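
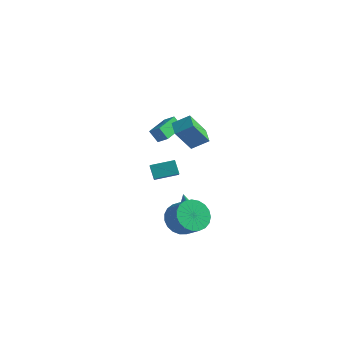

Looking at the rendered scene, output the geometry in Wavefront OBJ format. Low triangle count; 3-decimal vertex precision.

v 2.232 1.304 2.139
v 1.804 0.374 3.632
v 1.541 2.014 2.384
v 1.114 1.084 3.876
v 3.026 1.876 2.724
v 2.599 0.946 4.216
v 2.336 2.586 2.968
v 1.908 1.656 4.461
v -0.176 1.624 1.702
v -0.688 1.541 2.426
v -0.284 3.247 1.811
v -0.796 3.164 2.535
v 0.476 1.636 2.165
v -0.036 1.553 2.889
v 0.368 3.259 2.274
v -0.144 3.176 2.998
v 0.643 3.409 -4.672
v 1.207 3.496 -4.569
v 0.397 3.291 -3.228
v 1.12 3.721 -4.566
v 0.95 3.892 -4.581
v 0.728 3.979 -4.612
v 0.49 3.968 -4.653
v 0.28 3.86 -4.698
v 0.131 3.674 -4.738
v 0.072 3.442 -4.767
v 0.111 3.204 -4.78
v 0.242 3.002 -4.774
v 0.443 2.87 -4.75
v 0.678 2.831 -4.713
v 0.907 2.892 -4.669
v 1.091 3.042 -4.626
v 1.197 3.256 -4.59
v -1.566 3.244 -2.703
v -2.079 3.564 -1.931
v -0.522 4.222 -2.416
v -1.034 4.543 -1.644
v -1.006 2.437 -1.996
v -1.518 2.758 -1.224
v 0.039 3.416 -1.709
v -0.474 3.736 -0.937
v 1.945 0.778 -3.314
v 2.634 1.288 -3.972
v 3.644 0.991 -3.143
v 2.955 0.482 -2.486
v 2.505 1.619 -3.696
v 3.515 1.322 -2.867
v 2.28 1.804 -3.355
v 3.29 1.508 -2.526
v 1.996 1.812 -3.007
v 3.006 1.516 -2.178
v 1.704 1.642 -2.712
v 2.714 1.345 -1.883
v 1.453 1.322 -2.521
v 2.463 1.025 -1.692
v 1.288 0.908 -2.467
v 2.298 0.611 -1.638
v 1.236 0.471 -2.56
v 2.246 0.174 -1.731
v 1.306 0.088 -2.783
v 2.316 -0.209 -1.954
v 1.487 -0.176 -3.099
v 2.497 -0.473 -2.27
v 1.747 -0.275 -3.451
v 2.758 -0.571 -2.622
v 2.042 -0.191 -3.78
v 3.052 -0.488 -2.951
v 2.319 0.06 -4.028
v 3.329 -0.237 -3.199
v 2.532 0.435 -4.153
v 3.542 0.138 -3.324
v 2.643 0.869 -4.133
v 3.654 0.572 -3.304
f 2 4 1
f 5 2 1
f 1 4 3
f 3 5 1
f 2 8 4
f 6 2 5
f 6 8 2
f 4 8 3
f 7 5 3
f 3 8 7
f 7 6 5
f 8 6 7
f 10 12 9
f 13 10 9
f 9 12 11
f 11 13 9
f 10 16 12
f 14 10 13
f 14 16 10
f 12 16 11
f 15 13 11
f 11 16 15
f 15 14 13
f 16 14 15
f 18 17 20
f 18 20 19
f 20 17 21
f 20 21 19
f 21 17 22
f 21 22 19
f 22 17 23
f 22 23 19
f 23 17 24
f 23 24 19
f 24 17 25
f 24 25 19
f 25 17 26
f 25 26 19
f 26 17 27
f 26 27 19
f 27 17 28
f 27 28 19
f 28 17 29
f 28 29 19
f 29 17 30
f 29 30 19
f 30 17 31
f 30 31 19
f 31 17 32
f 31 32 19
f 32 17 33
f 32 33 19
f 33 17 18
f 33 18 19
f 35 37 34
f 38 35 34
f 34 37 36
f 36 38 34
f 35 41 37
f 39 35 38
f 39 41 35
f 37 41 36
f 40 38 36
f 36 41 40
f 40 39 38
f 41 39 40
f 43 42 46
f 43 46 44
f 44 46 47
f 44 47 45
f 46 42 48
f 46 48 47
f 47 48 49
f 47 49 45
f 48 42 50
f 48 50 49
f 49 50 51
f 49 51 45
f 50 42 52
f 50 52 51
f 51 52 53
f 51 53 45
f 52 42 54
f 52 54 53
f 53 54 55
f 53 55 45
f 54 42 56
f 54 56 55
f 55 56 57
f 55 57 45
f 56 42 58
f 56 58 57
f 57 58 59
f 57 59 45
f 58 42 60
f 58 60 59
f 59 60 61
f 59 61 45
f 60 42 62
f 60 62 61
f 61 62 63
f 61 63 45
f 62 42 64
f 62 64 63
f 63 64 65
f 63 65 45
f 64 42 66
f 64 66 65
f 65 66 67
f 65 67 45
f 66 42 68
f 66 68 67
f 67 68 69
f 67 69 45
f 68 42 70
f 68 70 69
f 69 70 71
f 69 71 45
f 70 42 72
f 70 72 71
f 71 72 73
f 71 73 45
f 72 42 43
f 72 43 73
f 73 43 44
f 73 44 45



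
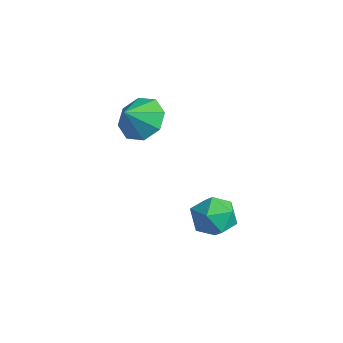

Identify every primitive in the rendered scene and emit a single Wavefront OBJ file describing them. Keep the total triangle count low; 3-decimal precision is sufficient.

v -1.693 0.437 2.202
v -0.979 0.094 1.695
v -1.547 -0.317 2.918
v -0.766 0.589 2.172
v -1.096 0.995 2.666
v -1.776 1.073 2.889
v -2.407 0.779 2.708
v -2.62 0.284 2.231
v -2.29 -0.121 1.737
v -1.611 -0.2 1.515
v 1.349 1.003 -0.224
v 2.013 1.575 -0.122
v 2.267 0.025 -0.718
v 2.931 0.597 -0.616
v 2.527 0.259 0.093
v 1.96 0.863 0.398
v 2.32 0.737 -1.238
v 1.753 1.341 -0.933
v 2.614 1.411 -0.749
v 2.742 1.116 0.074
v 1.538 0.484 -0.914
v 1.666 0.189 -0.091
f 2 1 4
f 2 4 3
f 4 1 5
f 4 5 3
f 5 1 6
f 5 6 3
f 6 1 7
f 6 7 3
f 7 1 8
f 7 8 3
f 8 1 9
f 8 9 3
f 9 1 10
f 9 10 3
f 10 1 2
f 10 2 3
f 11 22 16
f 11 16 12
f 11 12 18
f 11 18 21
f 11 21 22
f 12 16 20
f 16 22 15
f 22 21 13
f 21 18 17
f 18 12 19
f 14 20 15
f 14 15 13
f 14 13 17
f 14 17 19
f 14 19 20
f 15 20 16
f 13 15 22
f 17 13 21
f 19 17 18
f 20 19 12



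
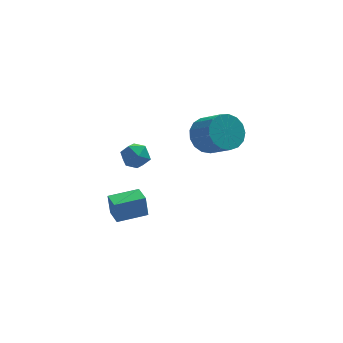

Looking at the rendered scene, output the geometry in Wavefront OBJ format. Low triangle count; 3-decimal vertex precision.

v -3.219 -0.606 0.694
v -2.5 -0.341 1.014
v -2.62 -1.739 0.286
v -1.901 -1.474 0.606
v -2.528 -1.682 1.11
v -2.898 -0.982 1.362
v -2.222 -1.098 -0.062
v -2.592 -0.398 0.19
v -1.883 -0.645 0.547
v -2.073 -1.006 1.271
v -3.047 -1.074 0.029
v -3.237 -1.435 0.753
v -3.726 -2.13 -3.281
v -3.814 -1.972 -2.115
v -3.859 -1.059 -3.436
v -3.947 -0.901 -2.27
v -2.133 -1.919 -3.19
v -2.221 -1.761 -2.024
v -2.266 -0.848 -3.345
v -2.354 -0.69 -2.179
v 0.643 -2.528 2.773
v 1.072 -2.993 1.948
v 1.746 -4.098 2.922
v 1.317 -3.632 3.747
v 1.415 -2.66 2.088
v 2.089 -3.765 3.063
v 1.58 -2.297 2.386
v 2.254 -3.402 3.36
v 1.531 -1.987 2.772
v 2.205 -3.091 3.746
v 1.279 -1.8 3.158
v 1.953 -2.905 4.132
v 0.88 -1.78 3.456
v 1.554 -2.885 4.43
v 0.428 -1.932 3.597
v 1.102 -3.036 4.572
v 0.025 -2.219 3.55
v 0.699 -3.324 4.524
v -0.237 -2.578 3.325
v 0.437 -3.683 4.299
v -0.297 -2.925 2.973
v 0.377 -4.03 3.947
v -0.142 -3.181 2.575
v 0.532 -4.286 3.549
v 0.193 -3.287 2.223
v 0.867 -4.392 3.197
v 0.632 -3.219 1.996
v 1.306 -4.324 2.971
f 1 12 6
f 1 6 2
f 1 2 8
f 1 8 11
f 1 11 12
f 2 6 10
f 6 12 5
f 12 11 3
f 11 8 7
f 8 2 9
f 4 10 5
f 4 5 3
f 4 3 7
f 4 7 9
f 4 9 10
f 5 10 6
f 3 5 12
f 7 3 11
f 9 7 8
f 10 9 2
f 14 16 13
f 17 14 13
f 13 16 15
f 15 17 13
f 14 20 16
f 18 14 17
f 18 20 14
f 16 20 15
f 19 17 15
f 15 20 19
f 19 18 17
f 20 18 19
f 22 21 25
f 22 25 23
f 23 25 26
f 23 26 24
f 25 21 27
f 25 27 26
f 26 27 28
f 26 28 24
f 27 21 29
f 27 29 28
f 28 29 30
f 28 30 24
f 29 21 31
f 29 31 30
f 30 31 32
f 30 32 24
f 31 21 33
f 31 33 32
f 32 33 34
f 32 34 24
f 33 21 35
f 33 35 34
f 34 35 36
f 34 36 24
f 35 21 37
f 35 37 36
f 36 37 38
f 36 38 24
f 37 21 39
f 37 39 38
f 38 39 40
f 38 40 24
f 39 21 41
f 39 41 40
f 40 41 42
f 40 42 24
f 41 21 43
f 41 43 42
f 42 43 44
f 42 44 24
f 43 21 45
f 43 45 44
f 44 45 46
f 44 46 24
f 45 21 47
f 45 47 46
f 46 47 48
f 46 48 24
f 47 21 22
f 47 22 48
f 48 22 23
f 48 23 24



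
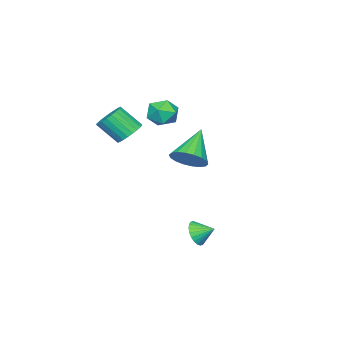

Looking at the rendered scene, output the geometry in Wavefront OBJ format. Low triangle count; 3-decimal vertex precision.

v 1.48 3.422 -3.74
v 2.03 3.286 -3.161
v 1.22 4.318 -3.28
v 2.202 3.445 -3.373
v 2.265 3.6 -3.641
v 2.207 3.728 -3.924
v 2.039 3.81 -4.179
v 1.786 3.833 -4.367
v 1.487 3.793 -4.46
v 1.186 3.696 -4.443
v 0.93 3.558 -4.318
v 0.759 3.399 -4.106
v 0.696 3.244 -3.838
v 0.754 3.116 -3.555
v 0.922 3.034 -3.3
v 1.175 3.011 -3.112
v 1.474 3.051 -3.019
v 1.775 3.148 -3.037
v 2.515 3.594 1.941
v 3.195 3.376 2.656
v 0.905 3.286 3.379
v 3.146 3.821 2.697
v 2.972 4.221 2.588
v 2.708 4.497 2.351
v 2.405 4.594 2.033
v 2.124 4.493 1.696
v 1.921 4.214 1.409
v 1.835 3.812 1.227
v 1.884 3.367 1.186
v 2.058 2.967 1.295
v 2.322 2.691 1.532
v 2.625 2.594 1.85
v 2.905 2.695 2.186
v 3.109 2.974 2.474
v 1.652 -0.559 2.425
v 2.485 -0.363 2.334
v 2.86 -1.425 3.484
v 2.028 -1.621 3.575
v 2.391 -0.142 2.568
v 2.766 -1.204 3.719
v 2.184 0.015 2.781
v 2.56 -1.047 3.931
v 1.897 0.085 2.939
v 2.272 -0.977 4.09
v 1.572 0.057 3.019
v 1.948 -1.005 4.17
v 1.26 -0.065 3.009
v 1.635 -1.127 4.159
v 1.007 -0.262 2.91
v 1.383 -1.324 4.06
v 0.853 -0.504 2.736
v 1.228 -1.566 3.887
v 0.82 -0.755 2.516
v 1.195 -1.817 3.666
v 0.914 -0.976 2.281
v 1.289 -2.038 3.432
v 1.12 -1.133 2.069
v 1.496 -2.195 3.219
v 1.408 -1.203 1.91
v 1.783 -2.265 3.061
v 1.732 -1.175 1.83
v 2.108 -2.237 2.981
v 2.045 -1.053 1.841
v 2.42 -2.115 2.991
v 2.297 -0.856 1.94
v 2.673 -1.918 3.09
v 2.452 -0.614 2.113
v 2.827 -1.676 3.264
v -3.173 -0.838 2.559
v -2.665 -0.654 1.719
v -2.075 -1.946 2.981
v -1.567 -1.762 2.141
v -1.604 -1.073 2.863
v -2.283 -0.388 2.603
v -2.457 -2.212 2.097
v -3.136 -1.527 1.837
v -2.223 -1.503 1.434
v -1.695 -0.799 1.907
v -3.045 -1.801 2.793
v -2.517 -1.097 3.266
f 2 1 4
f 2 4 3
f 4 1 5
f 4 5 3
f 5 1 6
f 5 6 3
f 6 1 7
f 6 7 3
f 7 1 8
f 7 8 3
f 8 1 9
f 8 9 3
f 9 1 10
f 9 10 3
f 10 1 11
f 10 11 3
f 11 1 12
f 11 12 3
f 12 1 13
f 12 13 3
f 13 1 14
f 13 14 3
f 14 1 15
f 14 15 3
f 15 1 16
f 15 16 3
f 16 1 17
f 16 17 3
f 17 1 18
f 17 18 3
f 18 1 2
f 18 2 3
f 20 19 22
f 20 22 21
f 22 19 23
f 22 23 21
f 23 19 24
f 23 24 21
f 24 19 25
f 24 25 21
f 25 19 26
f 25 26 21
f 26 19 27
f 26 27 21
f 27 19 28
f 27 28 21
f 28 19 29
f 28 29 21
f 29 19 30
f 29 30 21
f 30 19 31
f 30 31 21
f 31 19 32
f 31 32 21
f 32 19 33
f 32 33 21
f 33 19 34
f 33 34 21
f 34 19 20
f 34 20 21
f 36 35 39
f 36 39 37
f 37 39 40
f 37 40 38
f 39 35 41
f 39 41 40
f 40 41 42
f 40 42 38
f 41 35 43
f 41 43 42
f 42 43 44
f 42 44 38
f 43 35 45
f 43 45 44
f 44 45 46
f 44 46 38
f 45 35 47
f 45 47 46
f 46 47 48
f 46 48 38
f 47 35 49
f 47 49 48
f 48 49 50
f 48 50 38
f 49 35 51
f 49 51 50
f 50 51 52
f 50 52 38
f 51 35 53
f 51 53 52
f 52 53 54
f 52 54 38
f 53 35 55
f 53 55 54
f 54 55 56
f 54 56 38
f 55 35 57
f 55 57 56
f 56 57 58
f 56 58 38
f 57 35 59
f 57 59 58
f 58 59 60
f 58 60 38
f 59 35 61
f 59 61 60
f 60 61 62
f 60 62 38
f 61 35 63
f 61 63 62
f 62 63 64
f 62 64 38
f 63 35 65
f 63 65 64
f 64 65 66
f 64 66 38
f 65 35 67
f 65 67 66
f 66 67 68
f 66 68 38
f 67 35 36
f 67 36 68
f 68 36 37
f 68 37 38
f 69 80 74
f 69 74 70
f 69 70 76
f 69 76 79
f 69 79 80
f 70 74 78
f 74 80 73
f 80 79 71
f 79 76 75
f 76 70 77
f 72 78 73
f 72 73 71
f 72 71 75
f 72 75 77
f 72 77 78
f 73 78 74
f 71 73 80
f 75 71 79
f 77 75 76
f 78 77 70



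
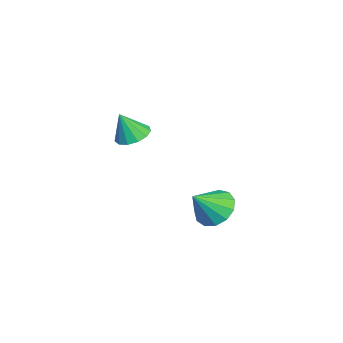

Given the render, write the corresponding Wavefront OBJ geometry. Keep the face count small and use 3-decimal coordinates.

v -1.796 -0.325 2.308
v -1.33 0.301 2.481
v -1.584 -0.835 3.572
v -1.749 0.418 2.599
v -2.183 0.299 2.624
v -2.494 -0.018 2.549
v -2.584 -0.433 2.397
v -2.423 -0.814 2.216
v -2.064 -1.039 2.065
v -1.619 -1.038 1.991
v -1.231 -0.811 2.017
v -1.022 -0.43 2.136
v -1.059 -0.015 2.309
v -3.058 2.921 -2.586
v -2.528 3.762 -2.318
v -2.262 2.059 -1.454
v -3.005 3.757 -1.987
v -3.498 3.486 -1.846
v -3.852 3.036 -1.94
v -3.954 2.549 -2.239
v -3.771 2.18 -2.648
v -3.362 2.046 -3.038
v -2.856 2.19 -3.284
v -2.415 2.566 -3.308
v -2.177 3.054 -3.103
v -2.22 3.5 -2.734
f 2 1 4
f 2 4 3
f 4 1 5
f 4 5 3
f 5 1 6
f 5 6 3
f 6 1 7
f 6 7 3
f 7 1 8
f 7 8 3
f 8 1 9
f 8 9 3
f 9 1 10
f 9 10 3
f 10 1 11
f 10 11 3
f 11 1 12
f 11 12 3
f 12 1 13
f 12 13 3
f 13 1 2
f 13 2 3
f 15 14 17
f 15 17 16
f 17 14 18
f 17 18 16
f 18 14 19
f 18 19 16
f 19 14 20
f 19 20 16
f 20 14 21
f 20 21 16
f 21 14 22
f 21 22 16
f 22 14 23
f 22 23 16
f 23 14 24
f 23 24 16
f 24 14 25
f 24 25 16
f 25 14 26
f 25 26 16
f 26 14 15
f 26 15 16



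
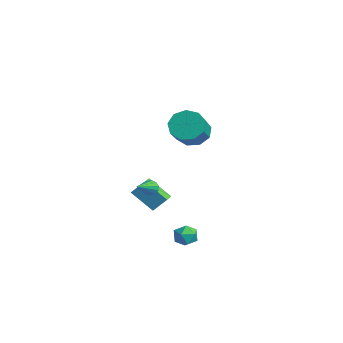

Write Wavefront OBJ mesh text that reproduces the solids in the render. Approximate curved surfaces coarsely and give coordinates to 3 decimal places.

v 3.906 -0.829 -2.89
v 4.52 -1.264 -2.812
v 3.34 -1.736 -3.488
v 3.954 -2.171 -3.41
v 3.536 -1.994 -2.804
v 3.886 -1.433 -2.434
v 3.974 -1.567 -3.866
v 4.324 -1.006 -3.496
v 4.562 -1.72 -3.414
v 4.292 -1.984 -2.758
v 3.568 -1.016 -3.542
v 3.298 -1.28 -2.886
v -2.349 -1.37 -2.944
v -1.954 -0.691 -2.076
v -2.962 -0.757 -3.145
v -2.567 -0.078 -2.278
v -1.213 -0.602 -4.062
v -0.818 0.077 -3.195
v -1.826 0.011 -4.264
v -1.431 0.69 -3.396
v 0.816 0.755 2.798
v 1.319 1.623 3.071
v 2.467 0.573 4.296
v 1.964 -0.295 4.022
v 0.763 1.518 3.502
v 1.911 0.468 4.727
v 0.232 1.056 3.604
v 1.38 0.006 4.828
v -0.026 0.453 3.328
v 1.122 -0.597 4.553
v 0.11 -0.009 2.804
v 1.258 -1.059 4.029
v 0.577 -0.113 2.277
v 1.725 -1.163 3.502
v 1.155 0.189 1.994
v 2.303 -0.861 3.219
v 1.575 0.756 2.087
v 2.723 -0.294 3.311
v 1.64 1.322 2.512
v 2.788 0.272 3.737
v -1.311 -0.721 -2.25
v -1.048 -0.838 -2.695
v -0.309 -2.119 -1.29
v -0.888 -0.628 -2.556
v -0.862 -0.447 -2.319
v -0.979 -0.353 -2.061
v -1.202 -0.376 -1.863
v -1.459 -0.509 -1.788
v -1.669 -0.709 -1.859
v -1.765 -0.912 -2.055
v -1.717 -1.055 -2.313
v -1.541 -1.092 -2.551
v -1.291 -1.011 -2.693
f 1 12 6
f 1 6 2
f 1 2 8
f 1 8 11
f 1 11 12
f 2 6 10
f 6 12 5
f 12 11 3
f 11 8 7
f 8 2 9
f 4 10 5
f 4 5 3
f 4 3 7
f 4 7 9
f 4 9 10
f 5 10 6
f 3 5 12
f 7 3 11
f 9 7 8
f 10 9 2
f 14 16 13
f 17 14 13
f 13 16 15
f 15 17 13
f 14 20 16
f 18 14 17
f 18 20 14
f 16 20 15
f 19 17 15
f 15 20 19
f 19 18 17
f 20 18 19
f 22 21 25
f 22 25 23
f 23 25 26
f 23 26 24
f 25 21 27
f 25 27 26
f 26 27 28
f 26 28 24
f 27 21 29
f 27 29 28
f 28 29 30
f 28 30 24
f 29 21 31
f 29 31 30
f 30 31 32
f 30 32 24
f 31 21 33
f 31 33 32
f 32 33 34
f 32 34 24
f 33 21 35
f 33 35 34
f 34 35 36
f 34 36 24
f 35 21 37
f 35 37 36
f 36 37 38
f 36 38 24
f 37 21 39
f 37 39 38
f 38 39 40
f 38 40 24
f 39 21 22
f 39 22 40
f 40 22 23
f 40 23 24
f 42 41 44
f 42 44 43
f 44 41 45
f 44 45 43
f 45 41 46
f 45 46 43
f 46 41 47
f 46 47 43
f 47 41 48
f 47 48 43
f 48 41 49
f 48 49 43
f 49 41 50
f 49 50 43
f 50 41 51
f 50 51 43
f 51 41 52
f 51 52 43
f 52 41 53
f 52 53 43
f 53 41 42
f 53 42 43



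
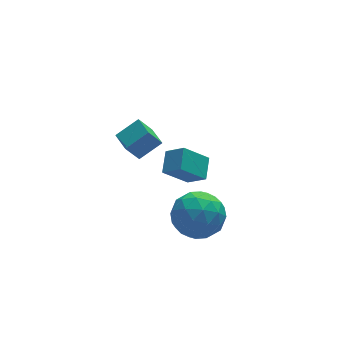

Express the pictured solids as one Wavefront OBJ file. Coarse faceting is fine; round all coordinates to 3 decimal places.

v -3.559 0.09 0.18
v -2.598 0.182 0.804
v -3.65 1.046 0.178
v -2.688 1.138 0.802
v -2.992 0.142 -0.702
v -2.03 0.234 -0.078
v -3.082 1.098 -0.704
v -2.121 1.19 -0.08
v -1.13 -1.981 -2.522
v -0.543 -2.688 -1.872
v -2.677 -2.792 -2.008
v -2.09 -3.499 -1.358
v -2.161 -2.41 -1.084
v -1.205 -1.909 -1.402
v -2.015 -3.571 -2.478
v -1.059 -3.07 -2.796
v -1.09 -3.671 -1.845
v -1.181 -2.953 -0.983
v -2.039 -2.527 -2.897
v -2.13 -1.809 -2.035
v -0.701 -2.263 -2.242
v -2.519 -3.217 -1.638
v -2.561 -2.577 -1.477
v -2.216 -2.992 -1.095
v -1.09 -1.805 -1.966
v -0.745 -2.221 -1.583
v -1.696 -2.057 -1.121
v -2.475 -3.259 -2.297
v -2.13 -3.675 -1.914
v -1.004 -2.488 -2.785
v -0.659 -2.903 -2.403
v -1.524 -3.423 -2.759
v -0.678 -3.256 -1.844
v -1.587 -3.733 -1.542
v -1.543 -3.776 -2.201
v -0.981 -3.481 -2.387
v -0.731 -2.834 -1.338
v -1.64 -3.311 -1.036
v -1.681 -2.671 -0.875
v -1.12 -2.376 -1.061
v -1.052 -3.412 -1.322
v -1.58 -2.169 -2.844
v -2.489 -2.646 -2.542
v -2.1 -3.104 -2.819
v -1.539 -2.809 -3.005
v -1.633 -1.747 -2.338
v -2.542 -2.224 -2.036
v -2.239 -1.999 -1.493
v -1.677 -1.704 -1.679
v -2.168 -2.068 -2.558
v -3.379 -3.794 2.326
v -2.985 -3.019 2.733
v -2.421 -3.813 1.433
v -2.027 -3.037 1.839
v -2.873 -4.343 2.881
v -2.479 -3.567 3.287
v -1.915 -4.361 1.987
v -1.521 -3.586 2.394
f 2 4 1
f 5 2 1
f 1 4 3
f 3 5 1
f 2 8 4
f 6 2 5
f 6 8 2
f 4 8 3
f 7 5 3
f 3 8 7
f 7 6 5
f 8 6 7
f 9 46 25
f 46 20 49
f 25 49 14
f 46 49 25
f 9 25 21
f 25 14 26
f 21 26 10
f 25 26 21
f 9 21 30
f 21 10 31
f 30 31 16
f 21 31 30
f 9 30 42
f 30 16 45
f 42 45 19
f 30 45 42
f 9 42 46
f 42 19 50
f 46 50 20
f 42 50 46
f 10 26 37
f 26 14 40
f 37 40 18
f 26 40 37
f 14 49 27
f 49 20 48
f 27 48 13
f 49 48 27
f 20 50 47
f 50 19 43
f 47 43 11
f 50 43 47
f 19 45 44
f 45 16 32
f 44 32 15
f 45 32 44
f 16 31 36
f 31 10 33
f 36 33 17
f 31 33 36
f 12 38 24
f 38 18 39
f 24 39 13
f 38 39 24
f 12 24 22
f 24 13 23
f 22 23 11
f 24 23 22
f 12 22 29
f 22 11 28
f 29 28 15
f 22 28 29
f 12 29 34
f 29 15 35
f 34 35 17
f 29 35 34
f 12 34 38
f 34 17 41
f 38 41 18
f 34 41 38
f 13 39 27
f 39 18 40
f 27 40 14
f 39 40 27
f 11 23 47
f 23 13 48
f 47 48 20
f 23 48 47
f 15 28 44
f 28 11 43
f 44 43 19
f 28 43 44
f 17 35 36
f 35 15 32
f 36 32 16
f 35 32 36
f 18 41 37
f 41 17 33
f 37 33 10
f 41 33 37
f 52 54 51
f 55 52 51
f 51 54 53
f 53 55 51
f 52 58 54
f 56 52 55
f 56 58 52
f 54 58 53
f 57 55 53
f 53 58 57
f 57 56 55
f 58 56 57



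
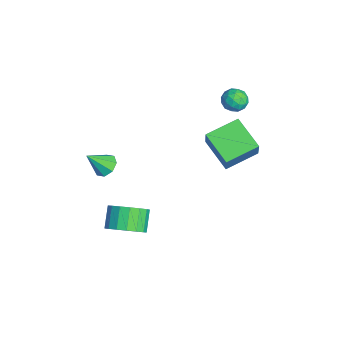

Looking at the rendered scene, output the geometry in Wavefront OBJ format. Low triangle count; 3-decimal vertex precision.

v -3.254 -3.192 -2.203
v -2.959 -3.688 -2.666
v -3.066 -4.188 -1.017
v -2.569 -3.345 -2.439
v -2.58 -2.912 -2.074
v -2.986 -2.643 -1.784
v -3.548 -2.696 -1.739
v -3.938 -3.038 -1.966
v -3.927 -3.471 -2.331
v -3.521 -3.74 -2.621
v -3.457 4.045 2.673
v -2.928 3.86 3.182
v -3.092 3.12 1.958
v -2.563 2.935 2.467
v -3.295 2.831 2.628
v -3.521 3.403 3.069
v -2.499 3.577 2.071
v -2.725 4.149 2.512
v -2.336 3.571 2.81
v -2.828 3.11 3.154
v -3.192 3.87 1.986
v -3.684 3.409 2.33
v -3.225 4.034 2.99
v -2.795 2.946 2.15
v -3.226 2.885 2.244
v -2.915 2.777 2.543
v -3.573 3.765 2.924
v -3.263 3.657 3.223
v -3.478 3.052 2.897
v -2.757 3.323 1.917
v -2.447 3.215 2.216
v -3.105 4.203 2.597
v -2.794 4.095 2.896
v -2.542 3.928 2.243
v -2.566 3.755 3.071
v -2.351 3.211 2.651
v -2.313 3.589 2.418
v -2.446 3.925 2.677
v -2.855 3.484 3.273
v -2.64 2.941 2.853
v -3.071 2.88 2.947
v -3.204 3.216 3.207
v -2.507 3.314 3.054
v -3.38 4.039 2.287
v -3.165 3.496 1.867
v -2.816 3.764 1.933
v -2.949 4.1 2.193
v -3.669 3.769 2.489
v -3.454 3.225 2.069
v -3.574 3.055 2.463
v -3.707 3.391 2.722
v -3.513 3.666 2.086
v -1.139 1.667 1.146
v -0.424 1.546 2.436
v -1.714 3.412 1.629
v -1 3.291 2.919
v 0.48 2.429 0.321
v 1.194 2.308 1.611
v -0.096 4.174 0.804
v 0.619 4.053 2.094
v 3.004 -2.988 -1.308
v 3.72 -2.539 -0.702
v 2.792 -2.243 0.174
v 2.076 -2.692 -0.432
v 3.562 -2.169 -0.995
v 2.635 -1.872 -0.118
v 3.276 -1.986 -1.359
v 2.349 -1.689 -0.483
v 2.928 -2.033 -1.712
v 2.001 -1.736 -0.835
v 2.597 -2.298 -1.972
v 1.67 -2.002 -1.096
v 2.36 -2.722 -2.08
v 1.432 -2.426 -1.204
v 2.269 -3.207 -2.011
v 1.342 -2.91 -1.135
v 2.347 -3.642 -1.782
v 1.42 -3.345 -0.905
v 2.576 -3.927 -1.443
v 1.648 -3.63 -0.567
v 2.902 -3.997 -1.074
v 1.975 -3.7 -0.198
v 3.252 -3.836 -0.759
v 2.324 -3.539 0.118
v 3.545 -3.481 -0.569
v 2.617 -3.184 0.307
v 3.714 -3.013 -0.549
v 2.786 -2.716 0.328
f 2 1 4
f 2 4 3
f 4 1 5
f 4 5 3
f 5 1 6
f 5 6 3
f 6 1 7
f 6 7 3
f 7 1 8
f 7 8 3
f 8 1 9
f 8 9 3
f 9 1 10
f 9 10 3
f 10 1 2
f 10 2 3
f 11 48 27
f 48 22 51
f 27 51 16
f 48 51 27
f 11 27 23
f 27 16 28
f 23 28 12
f 27 28 23
f 11 23 32
f 23 12 33
f 32 33 18
f 23 33 32
f 11 32 44
f 32 18 47
f 44 47 21
f 32 47 44
f 11 44 48
f 44 21 52
f 48 52 22
f 44 52 48
f 12 28 39
f 28 16 42
f 39 42 20
f 28 42 39
f 16 51 29
f 51 22 50
f 29 50 15
f 51 50 29
f 22 52 49
f 52 21 45
f 49 45 13
f 52 45 49
f 21 47 46
f 47 18 34
f 46 34 17
f 47 34 46
f 18 33 38
f 33 12 35
f 38 35 19
f 33 35 38
f 14 40 26
f 40 20 41
f 26 41 15
f 40 41 26
f 14 26 24
f 26 15 25
f 24 25 13
f 26 25 24
f 14 24 31
f 24 13 30
f 31 30 17
f 24 30 31
f 14 31 36
f 31 17 37
f 36 37 19
f 31 37 36
f 14 36 40
f 36 19 43
f 40 43 20
f 36 43 40
f 15 41 29
f 41 20 42
f 29 42 16
f 41 42 29
f 13 25 49
f 25 15 50
f 49 50 22
f 25 50 49
f 17 30 46
f 30 13 45
f 46 45 21
f 30 45 46
f 19 37 38
f 37 17 34
f 38 34 18
f 37 34 38
f 20 43 39
f 43 19 35
f 39 35 12
f 43 35 39
f 54 56 53
f 57 54 53
f 53 56 55
f 55 57 53
f 54 60 56
f 58 54 57
f 58 60 54
f 56 60 55
f 59 57 55
f 55 60 59
f 59 58 57
f 60 58 59
f 62 61 65
f 62 65 63
f 63 65 66
f 63 66 64
f 65 61 67
f 65 67 66
f 66 67 68
f 66 68 64
f 67 61 69
f 67 69 68
f 68 69 70
f 68 70 64
f 69 61 71
f 69 71 70
f 70 71 72
f 70 72 64
f 71 61 73
f 71 73 72
f 72 73 74
f 72 74 64
f 73 61 75
f 73 75 74
f 74 75 76
f 74 76 64
f 75 61 77
f 75 77 76
f 76 77 78
f 76 78 64
f 77 61 79
f 77 79 78
f 78 79 80
f 78 80 64
f 79 61 81
f 79 81 80
f 80 81 82
f 80 82 64
f 81 61 83
f 81 83 82
f 82 83 84
f 82 84 64
f 83 61 85
f 83 85 84
f 84 85 86
f 84 86 64
f 85 61 87
f 85 87 86
f 86 87 88
f 86 88 64
f 87 61 62
f 87 62 88
f 88 62 63
f 88 63 64



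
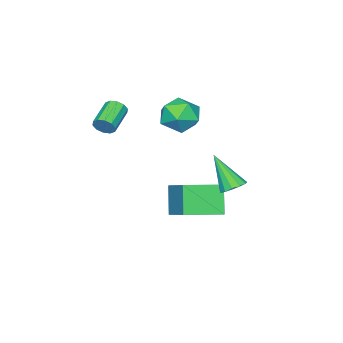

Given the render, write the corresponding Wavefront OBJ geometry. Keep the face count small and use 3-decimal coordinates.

v -2.244 2.819 -0.379
v -1.921 2.374 -0.686
v -2.296 1.721 1.159
v -1.68 2.582 -0.529
v -1.618 2.865 -0.324
v -1.755 3.134 -0.137
v -2.047 3.303 -0.027
v -2.402 3.318 -0.028
v -2.706 3.174 -0.141
v -2.864 2.918 -0.329
v -2.825 2.63 -0.533
v -2.601 2.403 -0.688
v -2.264 2.307 -0.745
v -3.434 -0.156 1.83
v -2.417 -0.083 1.794
v -3.323 -0.997 3.246
v -2.306 -0.924 3.21
v -2.872 -0.092 3.381
v -2.94 0.427 2.506
v -2.8 -1.507 2.534
v -2.868 -0.988 1.659
v -2.025 -0.918 2.23
v -2.07 -0.043 2.753
v -3.67 -1.037 2.287
v -3.715 -0.162 2.81
v -3.273 0.748 -3.351
v -3.902 0.214 -2.026
v -2.323 2.306 -2.272
v -2.951 1.772 -0.947
v -1.829 -0.312 -3.093
v -2.457 -0.846 -1.768
v -0.878 1.246 -2.014
v -1.507 0.712 -0.689
v 0.37 -1.974 2.721
v 0.599 -2.112 3.179
v -0.621 -2.484 3.677
v -0.85 -2.346 3.219
v 0.512 -1.797 3.2
v -0.709 -2.17 3.698
v 0.37 -1.549 3.039
v -0.85 -1.922 3.537
v 0.229 -1.464 2.756
v -0.992 -1.837 3.254
v 0.141 -1.573 2.46
v -1.079 -1.946 2.958
v 0.141 -1.836 2.263
v -1.079 -2.208 2.761
v 0.229 -2.15 2.242
v -0.992 -2.523 2.74
v 0.37 -2.398 2.403
v -0.85 -2.771 2.901
v 0.512 -2.483 2.686
v -0.709 -2.856 3.184
v 0.599 -2.374 2.982
v -0.621 -2.747 3.48
f 2 1 4
f 2 4 3
f 4 1 5
f 4 5 3
f 5 1 6
f 5 6 3
f 6 1 7
f 6 7 3
f 7 1 8
f 7 8 3
f 8 1 9
f 8 9 3
f 9 1 10
f 9 10 3
f 10 1 11
f 10 11 3
f 11 1 12
f 11 12 3
f 12 1 13
f 12 13 3
f 13 1 2
f 13 2 3
f 14 25 19
f 14 19 15
f 14 15 21
f 14 21 24
f 14 24 25
f 15 19 23
f 19 25 18
f 25 24 16
f 24 21 20
f 21 15 22
f 17 23 18
f 17 18 16
f 17 16 20
f 17 20 22
f 17 22 23
f 18 23 19
f 16 18 25
f 20 16 24
f 22 20 21
f 23 22 15
f 27 29 26
f 30 27 26
f 26 29 28
f 28 30 26
f 27 33 29
f 31 27 30
f 31 33 27
f 29 33 28
f 32 30 28
f 28 33 32
f 32 31 30
f 33 31 32
f 35 34 38
f 35 38 36
f 36 38 39
f 36 39 37
f 38 34 40
f 38 40 39
f 39 40 41
f 39 41 37
f 40 34 42
f 40 42 41
f 41 42 43
f 41 43 37
f 42 34 44
f 42 44 43
f 43 44 45
f 43 45 37
f 44 34 46
f 44 46 45
f 45 46 47
f 45 47 37
f 46 34 48
f 46 48 47
f 47 48 49
f 47 49 37
f 48 34 50
f 48 50 49
f 49 50 51
f 49 51 37
f 50 34 52
f 50 52 51
f 51 52 53
f 51 53 37
f 52 34 54
f 52 54 53
f 53 54 55
f 53 55 37
f 54 34 35
f 54 35 55
f 55 35 36
f 55 36 37



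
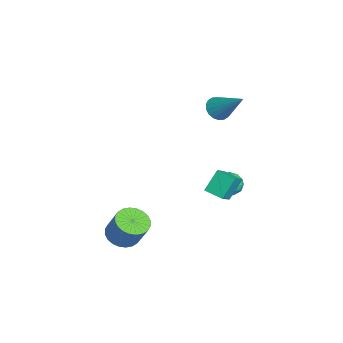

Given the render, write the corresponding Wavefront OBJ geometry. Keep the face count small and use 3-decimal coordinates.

v -2.006 2.911 -2.084
v -1.399 2.69 -2.48
v -2.541 1.83 -2.3
v -1.934 1.609 -2.696
v -1.885 1.7 -1.946
v -1.554 2.368 -1.812
v -2.386 2.152 -2.968
v -2.055 2.82 -2.834
v -1.635 2.221 -3.026
v -1.324 1.941 -2.394
v -2.616 2.579 -2.386
v -2.305 2.299 -1.754
v -1.655 2.895 -2.263
v -2.285 1.625 -2.517
v -2.255 1.678 -2.076
v -1.899 1.548 -2.309
v -1.746 2.706 -1.871
v -1.39 2.576 -2.103
v -1.675 1.994 -1.789
v -2.55 1.944 -2.677
v -2.194 1.814 -2.909
v -2.041 2.972 -2.471
v -1.685 2.842 -2.704
v -2.265 2.526 -2.991
v -1.437 2.489 -2.817
v -1.752 1.854 -2.943
v -2.017 2.174 -3.103
v -1.823 2.566 -3.025
v -1.255 2.325 -2.445
v -1.57 1.69 -2.572
v -1.54 1.743 -2.131
v -1.346 2.136 -2.053
v -1.393 2.05 -2.766
v -2.37 2.83 -2.208
v -2.685 2.195 -2.335
v -2.594 2.384 -2.727
v -2.4 2.777 -2.649
v -2.188 2.666 -1.837
v -2.503 2.031 -1.963
v -2.117 1.954 -1.755
v -1.923 2.346 -1.677
v -2.547 2.47 -2.014
v -1.837 1.684 3.037
v -1.466 1.102 3.202
v -0.683 2.796 4.363
v -1.303 1.222 2.96
v -1.246 1.434 2.732
v -1.306 1.696 2.565
v -1.471 1.955 2.492
v -1.709 2.16 2.526
v -1.972 2.271 2.662
v -2.208 2.266 2.872
v -2.371 2.145 3.114
v -2.428 1.933 3.342
v -2.367 1.672 3.509
v -2.202 1.413 3.582
v -1.965 1.207 3.548
v -1.702 1.096 3.412
v 2.168 -2.87 -3.024
v 2.963 -3.032 -3.337
v 3.588 -2.532 -2.009
v 2.792 -2.37 -1.696
v 2.917 -2.711 -3.436
v 3.541 -2.211 -2.109
v 2.757 -2.414 -3.473
v 3.381 -1.914 -2.145
v 2.507 -2.186 -3.441
v 3.131 -1.686 -2.114
v 2.206 -2.063 -3.346
v 2.83 -1.562 -2.018
v 1.898 -2.062 -3.202
v 2.523 -1.562 -1.874
v 1.632 -2.185 -3.03
v 2.256 -1.684 -1.703
v 1.447 -2.412 -2.858
v 2.072 -1.911 -1.53
v 1.372 -2.708 -2.711
v 1.997 -2.208 -1.383
v 1.419 -3.029 -2.611
v 2.043 -2.529 -1.284
v 1.579 -3.326 -2.575
v 2.203 -2.826 -1.247
v 1.829 -3.554 -2.606
v 2.453 -3.054 -1.279
v 2.13 -3.678 -2.702
v 2.754 -3.177 -1.374
v 2.437 -3.678 -2.846
v 3.062 -3.178 -1.518
v 2.704 -3.556 -3.017
v 3.328 -3.055 -1.69
v 2.888 -3.329 -3.19
v 3.513 -2.828 -1.862
v -1.739 2.015 -1.321
v -0.995 1.642 -0.749
v -1.157 2.85 -1.534
v -0.413 2.477 -0.962
v -1.227 1.383 -2.398
v -0.483 1.01 -1.826
v -0.645 2.218 -2.611
v 0.099 1.845 -2.039
f 1 38 17
f 38 12 41
f 17 41 6
f 38 41 17
f 1 17 13
f 17 6 18
f 13 18 2
f 17 18 13
f 1 13 22
f 13 2 23
f 22 23 8
f 13 23 22
f 1 22 34
f 22 8 37
f 34 37 11
f 22 37 34
f 1 34 38
f 34 11 42
f 38 42 12
f 34 42 38
f 2 18 29
f 18 6 32
f 29 32 10
f 18 32 29
f 6 41 19
f 41 12 40
f 19 40 5
f 41 40 19
f 12 42 39
f 42 11 35
f 39 35 3
f 42 35 39
f 11 37 36
f 37 8 24
f 36 24 7
f 37 24 36
f 8 23 28
f 23 2 25
f 28 25 9
f 23 25 28
f 4 30 16
f 30 10 31
f 16 31 5
f 30 31 16
f 4 16 14
f 16 5 15
f 14 15 3
f 16 15 14
f 4 14 21
f 14 3 20
f 21 20 7
f 14 20 21
f 4 21 26
f 21 7 27
f 26 27 9
f 21 27 26
f 4 26 30
f 26 9 33
f 30 33 10
f 26 33 30
f 5 31 19
f 31 10 32
f 19 32 6
f 31 32 19
f 3 15 39
f 15 5 40
f 39 40 12
f 15 40 39
f 7 20 36
f 20 3 35
f 36 35 11
f 20 35 36
f 9 27 28
f 27 7 24
f 28 24 8
f 27 24 28
f 10 33 29
f 33 9 25
f 29 25 2
f 33 25 29
f 44 43 46
f 44 46 45
f 46 43 47
f 46 47 45
f 47 43 48
f 47 48 45
f 48 43 49
f 48 49 45
f 49 43 50
f 49 50 45
f 50 43 51
f 50 51 45
f 51 43 52
f 51 52 45
f 52 43 53
f 52 53 45
f 53 43 54
f 53 54 45
f 54 43 55
f 54 55 45
f 55 43 56
f 55 56 45
f 56 43 57
f 56 57 45
f 57 43 58
f 57 58 45
f 58 43 44
f 58 44 45
f 60 59 63
f 60 63 61
f 61 63 64
f 61 64 62
f 63 59 65
f 63 65 64
f 64 65 66
f 64 66 62
f 65 59 67
f 65 67 66
f 66 67 68
f 66 68 62
f 67 59 69
f 67 69 68
f 68 69 70
f 68 70 62
f 69 59 71
f 69 71 70
f 70 71 72
f 70 72 62
f 71 59 73
f 71 73 72
f 72 73 74
f 72 74 62
f 73 59 75
f 73 75 74
f 74 75 76
f 74 76 62
f 75 59 77
f 75 77 76
f 76 77 78
f 76 78 62
f 77 59 79
f 77 79 78
f 78 79 80
f 78 80 62
f 79 59 81
f 79 81 80
f 80 81 82
f 80 82 62
f 81 59 83
f 81 83 82
f 82 83 84
f 82 84 62
f 83 59 85
f 83 85 84
f 84 85 86
f 84 86 62
f 85 59 87
f 85 87 86
f 86 87 88
f 86 88 62
f 87 59 89
f 87 89 88
f 88 89 90
f 88 90 62
f 89 59 91
f 89 91 90
f 90 91 92
f 90 92 62
f 91 59 60
f 91 60 92
f 92 60 61
f 92 61 62
f 94 96 93
f 97 94 93
f 93 96 95
f 95 97 93
f 94 100 96
f 98 94 97
f 98 100 94
f 96 100 95
f 99 97 95
f 95 100 99
f 99 98 97
f 100 98 99



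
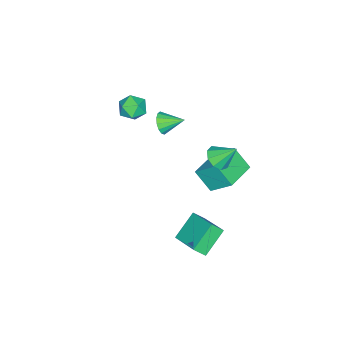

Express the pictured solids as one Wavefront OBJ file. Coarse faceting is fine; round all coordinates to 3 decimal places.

v 0.348 1.561 0.386
v 1.19 1.721 0.457
v 0.052 2.599 1.554
v 0.947 2.089 0.068
v 0.424 2.211 -0.172
v -0.135 2.029 -0.151
v -0.468 1.628 0.121
v -0.42 1.195 0.517
v -0.012 0.934 0.852
v 0.563 0.967 0.969
v 1.038 1.277 0.813
v 3.489 1.359 -5.217
v 1.958 1.657 -4.08
v 4.449 3.105 -4.383
v 2.919 3.403 -3.246
v 3.901 0.797 -4.514
v 2.371 1.095 -3.377
v 4.862 2.543 -3.68
v 3.331 2.841 -2.543
v 0.704 -3.175 3.043
v 1.328 -2.583 3.412
v 1.412 -4.337 3.708
v 2.036 -3.745 4.077
v 1.15 -3.737 4.377
v 0.712 -3.019 3.966
v 2.028 -3.901 3.154
v 1.59 -3.183 2.743
v 2.146 -3.032 3.48
v 1.604 -2.93 4.236
v 1.136 -3.99 2.884
v 0.594 -3.888 3.64
v -1.475 1.332 -3.018
v -1.605 0.213 -1.854
v -1.508 2.696 -1.71
v -1.638 1.576 -0.546
v 0.578 1.244 -2.874
v 0.448 0.124 -1.71
v 0.545 2.607 -1.566
v 0.415 1.488 -0.402
v -0.57 -2.655 0.688
v -0.146 -2.262 0.149
v -1.01 -1.405 1.252
v -0.513 -2.314 -0.023
v -0.896 -2.457 -0.004
v -1.191 -2.653 0.2
v -1.32 -2.849 0.534
v -1.248 -2.994 0.91
v -0.994 -3.047 1.226
v -0.627 -2.996 1.398
v -0.244 -2.853 1.379
v 0.051 -2.657 1.176
v 0.18 -2.46 0.841
v 0.108 -2.316 0.465
f 2 1 4
f 2 4 3
f 4 1 5
f 4 5 3
f 5 1 6
f 5 6 3
f 6 1 7
f 6 7 3
f 7 1 8
f 7 8 3
f 8 1 9
f 8 9 3
f 9 1 10
f 9 10 3
f 10 1 11
f 10 11 3
f 11 1 2
f 11 2 3
f 13 15 12
f 16 13 12
f 12 15 14
f 14 16 12
f 13 19 15
f 17 13 16
f 17 19 13
f 15 19 14
f 18 16 14
f 14 19 18
f 18 17 16
f 19 17 18
f 20 31 25
f 20 25 21
f 20 21 27
f 20 27 30
f 20 30 31
f 21 25 29
f 25 31 24
f 31 30 22
f 30 27 26
f 27 21 28
f 23 29 24
f 23 24 22
f 23 22 26
f 23 26 28
f 23 28 29
f 24 29 25
f 22 24 31
f 26 22 30
f 28 26 27
f 29 28 21
f 33 35 32
f 36 33 32
f 32 35 34
f 34 36 32
f 33 39 35
f 37 33 36
f 37 39 33
f 35 39 34
f 38 36 34
f 34 39 38
f 38 37 36
f 39 37 38
f 41 40 43
f 41 43 42
f 43 40 44
f 43 44 42
f 44 40 45
f 44 45 42
f 45 40 46
f 45 46 42
f 46 40 47
f 46 47 42
f 47 40 48
f 47 48 42
f 48 40 49
f 48 49 42
f 49 40 50
f 49 50 42
f 50 40 51
f 50 51 42
f 51 40 52
f 51 52 42
f 52 40 53
f 52 53 42
f 53 40 41
f 53 41 42



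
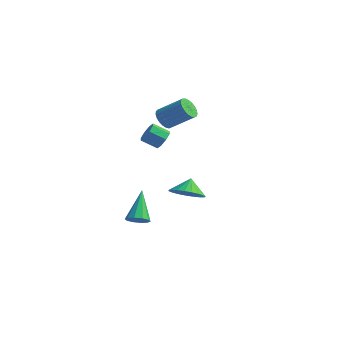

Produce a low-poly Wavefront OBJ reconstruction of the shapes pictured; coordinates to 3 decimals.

v -2.076 -3.352 -3.738
v -1.401 -3.23 -3.521
v -2.824 -2.028 -2.162
v -1.504 -2.924 -3.827
v -1.826 -2.781 -4.099
v -2.244 -2.857 -4.233
v -2.597 -3.121 -4.179
v -2.752 -3.474 -3.956
v -2.648 -3.78 -3.65
v -2.326 -3.923 -3.377
v -1.909 -3.847 -3.243
v -1.556 -3.582 -3.298
v 0.708 -2.463 -1.015
v 1.445 -2.956 -0.453
v 0.492 -1.817 -0.165
v 1.674 -2.634 -0.64
v 1.735 -2.283 -0.891
v 1.619 -1.962 -1.164
v 1.346 -1.728 -1.411
v 0.962 -1.622 -1.59
v 0.534 -1.66 -1.669
v 0.137 -1.838 -1.636
v -0.162 -2.123 -1.495
v -0.31 -2.468 -1.271
v -0.282 -2.811 -1.003
v -0.083 -3.095 -0.737
v 0.253 -3.269 -0.519
v 0.667 -3.304 -0.387
v 1.089 -3.193 -0.364
v -2.043 -1.008 3.402
v -1.658 -1.622 3.253
v -0.332 -1.047 4.308
v -0.717 -0.432 4.458
v -1.564 -1.431 3.031
v -0.237 -0.856 4.086
v -1.552 -1.168 2.872
v -0.226 -0.593 3.928
v -1.626 -0.876 2.806
v -0.299 -0.301 3.861
v -1.771 -0.608 2.842
v -0.445 -0.033 3.898
v -1.964 -0.408 2.976
v -0.637 0.167 4.031
v -2.17 -0.312 3.183
v -0.843 0.263 4.238
v -2.354 -0.337 3.428
v -1.028 0.238 4.483
v -2.485 -0.477 3.669
v -1.158 0.098 4.724
v -2.539 -0.709 3.863
v -1.213 -0.134 4.919
v -2.508 -0.993 3.978
v -1.181 -0.418 5.033
v -2.396 -1.279 3.994
v -1.069 -0.704 5.049
v -2.223 -1.518 3.907
v -0.896 -0.943 4.962
v -2.019 -1.669 3.733
v -0.693 -1.094 4.788
v -1.819 -1.706 3.502
v -0.493 -1.131 4.557
v -1.316 -1.971 2.364
v -0.944 -1.895 2.928
v -1.712 -2.393 3.501
v -2.084 -2.469 2.936
v -1.265 -1.494 2.846
v -2.034 -1.992 3.419
v -1.616 -1.372 2.481
v -2.385 -1.87 3.054
v -1.791 -1.601 2.048
v -2.559 -2.099 2.62
v -1.688 -2.047 1.799
v -2.456 -2.545 2.372
v -1.366 -2.448 1.881
v -2.135 -2.946 2.454
v -1.015 -2.57 2.246
v -1.784 -3.068 2.819
v -0.841 -2.341 2.68
v -1.609 -2.839 3.252
f 2 1 4
f 2 4 3
f 4 1 5
f 4 5 3
f 5 1 6
f 5 6 3
f 6 1 7
f 6 7 3
f 7 1 8
f 7 8 3
f 8 1 9
f 8 9 3
f 9 1 10
f 9 10 3
f 10 1 11
f 10 11 3
f 11 1 12
f 11 12 3
f 12 1 2
f 12 2 3
f 14 13 16
f 14 16 15
f 16 13 17
f 16 17 15
f 17 13 18
f 17 18 15
f 18 13 19
f 18 19 15
f 19 13 20
f 19 20 15
f 20 13 21
f 20 21 15
f 21 13 22
f 21 22 15
f 22 13 23
f 22 23 15
f 23 13 24
f 23 24 15
f 24 13 25
f 24 25 15
f 25 13 26
f 25 26 15
f 26 13 27
f 26 27 15
f 27 13 28
f 27 28 15
f 28 13 29
f 28 29 15
f 29 13 14
f 29 14 15
f 31 30 34
f 31 34 32
f 32 34 35
f 32 35 33
f 34 30 36
f 34 36 35
f 35 36 37
f 35 37 33
f 36 30 38
f 36 38 37
f 37 38 39
f 37 39 33
f 38 30 40
f 38 40 39
f 39 40 41
f 39 41 33
f 40 30 42
f 40 42 41
f 41 42 43
f 41 43 33
f 42 30 44
f 42 44 43
f 43 44 45
f 43 45 33
f 44 30 46
f 44 46 45
f 45 46 47
f 45 47 33
f 46 30 48
f 46 48 47
f 47 48 49
f 47 49 33
f 48 30 50
f 48 50 49
f 49 50 51
f 49 51 33
f 50 30 52
f 50 52 51
f 51 52 53
f 51 53 33
f 52 30 54
f 52 54 53
f 53 54 55
f 53 55 33
f 54 30 56
f 54 56 55
f 55 56 57
f 55 57 33
f 56 30 58
f 56 58 57
f 57 58 59
f 57 59 33
f 58 30 60
f 58 60 59
f 59 60 61
f 59 61 33
f 60 30 31
f 60 31 61
f 61 31 32
f 61 32 33
f 63 62 66
f 63 66 64
f 64 66 67
f 64 67 65
f 66 62 68
f 66 68 67
f 67 68 69
f 67 69 65
f 68 62 70
f 68 70 69
f 69 70 71
f 69 71 65
f 70 62 72
f 70 72 71
f 71 72 73
f 71 73 65
f 72 62 74
f 72 74 73
f 73 74 75
f 73 75 65
f 74 62 76
f 74 76 75
f 75 76 77
f 75 77 65
f 76 62 78
f 76 78 77
f 77 78 79
f 77 79 65
f 78 62 63
f 78 63 79
f 79 63 64
f 79 64 65



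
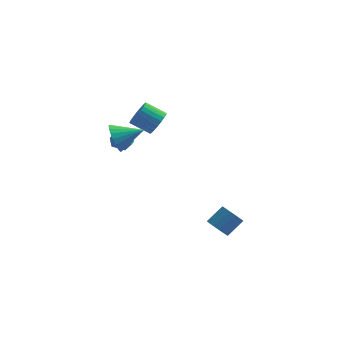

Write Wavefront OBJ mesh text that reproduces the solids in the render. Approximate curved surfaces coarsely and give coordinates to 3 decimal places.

v -0.902 2.975 2.933
v -0.558 2.482 3.212
v -1.502 2.258 2.408
v -1.158 1.765 2.687
v -1.561 2.138 3.057
v -1.191 2.581 3.381
v -0.869 2.159 2.239
v -0.499 2.602 2.563
v -0.538 1.978 2.783
v -0.966 1.965 3.289
v -1.094 2.775 2.331
v -1.522 2.762 2.837
v 0.569 3.513 3.27
v 0.939 3.775 3.816
v -0.038 3.949 4.396
v -0.409 3.687 3.85
v 0.892 4.004 3.667
v -0.085 4.178 4.248
v 0.796 4.159 3.459
v -0.182 4.333 4.039
v 0.665 4.215 3.221
v -0.313 4.389 3.801
v 0.519 4.164 2.991
v -0.459 4.338 3.571
v 0.381 4.014 2.803
v -0.597 4.188 3.383
v 0.272 3.788 2.687
v -0.706 3.962 3.267
v 0.207 3.52 2.659
v -0.77 3.694 3.239
v 0.198 3.251 2.724
v -0.779 3.425 3.304
v 0.245 3.022 2.872
v -0.732 3.196 3.453
v 0.342 2.867 3.081
v -0.636 3.041 3.661
v 0.473 2.811 3.319
v -0.505 2.985 3.899
v 0.619 2.862 3.549
v -0.359 3.036 4.129
v 0.757 3.012 3.737
v -0.221 3.186 4.317
v 0.866 3.238 3.853
v -0.112 3.412 4.433
v 0.93 3.506 3.881
v -0.047 3.68 4.461
v 3.645 -2.675 0.538
v 3.991 -2.497 0.068
v 4.641 -2.008 0.732
v 4.295 -2.185 1.202
v 3.78 -2.266 0.105
v 4.43 -1.777 0.769
v 3.532 -2.144 0.258
v 4.182 -1.655 0.922
v 3.314 -2.165 0.486
v 3.964 -1.676 1.15
v 3.185 -2.322 0.728
v 3.835 -1.833 1.392
v 3.18 -2.573 0.919
v 3.83 -2.084 1.583
v 3.299 -2.852 1.008
v 3.949 -2.363 1.672
v 3.51 -3.083 0.971
v 4.16 -2.594 1.635
v 3.758 -3.205 0.818
v 4.408 -2.716 1.482
v 3.976 -3.184 0.59
v 4.626 -2.695 1.254
v 4.105 -3.027 0.348
v 4.755 -2.538 1.012
v 4.11 -2.776 0.157
v 4.76 -2.287 0.821
v -1.233 1.337 3.571
v -0.93 1.041 2.881
v 0.073 1.563 4.049
v -0.96 1.369 2.809
v -1.038 1.691 2.869
v -1.15 1.952 3.051
v -1.276 2.106 3.322
v -1.395 2.128 3.636
v -1.485 2.013 3.94
v -1.533 1.78 4.179
v -1.528 1.472 4.313
v -1.473 1.139 4.319
v -1.376 0.841 4.196
v -1.255 0.629 3.964
v -1.129 0.539 3.665
v -1.022 0.587 3.349
v -0.952 0.764 3.072
f 1 12 6
f 1 6 2
f 1 2 8
f 1 8 11
f 1 11 12
f 2 6 10
f 6 12 5
f 12 11 3
f 11 8 7
f 8 2 9
f 4 10 5
f 4 5 3
f 4 3 7
f 4 7 9
f 4 9 10
f 5 10 6
f 3 5 12
f 7 3 11
f 9 7 8
f 10 9 2
f 14 13 17
f 14 17 15
f 15 17 18
f 15 18 16
f 17 13 19
f 17 19 18
f 18 19 20
f 18 20 16
f 19 13 21
f 19 21 20
f 20 21 22
f 20 22 16
f 21 13 23
f 21 23 22
f 22 23 24
f 22 24 16
f 23 13 25
f 23 25 24
f 24 25 26
f 24 26 16
f 25 13 27
f 25 27 26
f 26 27 28
f 26 28 16
f 27 13 29
f 27 29 28
f 28 29 30
f 28 30 16
f 29 13 31
f 29 31 30
f 30 31 32
f 30 32 16
f 31 13 33
f 31 33 32
f 32 33 34
f 32 34 16
f 33 13 35
f 33 35 34
f 34 35 36
f 34 36 16
f 35 13 37
f 35 37 36
f 36 37 38
f 36 38 16
f 37 13 39
f 37 39 38
f 38 39 40
f 38 40 16
f 39 13 41
f 39 41 40
f 40 41 42
f 40 42 16
f 41 13 43
f 41 43 42
f 42 43 44
f 42 44 16
f 43 13 45
f 43 45 44
f 44 45 46
f 44 46 16
f 45 13 14
f 45 14 46
f 46 14 15
f 46 15 16
f 48 47 51
f 48 51 49
f 49 51 52
f 49 52 50
f 51 47 53
f 51 53 52
f 52 53 54
f 52 54 50
f 53 47 55
f 53 55 54
f 54 55 56
f 54 56 50
f 55 47 57
f 55 57 56
f 56 57 58
f 56 58 50
f 57 47 59
f 57 59 58
f 58 59 60
f 58 60 50
f 59 47 61
f 59 61 60
f 60 61 62
f 60 62 50
f 61 47 63
f 61 63 62
f 62 63 64
f 62 64 50
f 63 47 65
f 63 65 64
f 64 65 66
f 64 66 50
f 65 47 67
f 65 67 66
f 66 67 68
f 66 68 50
f 67 47 69
f 67 69 68
f 68 69 70
f 68 70 50
f 69 47 71
f 69 71 70
f 70 71 72
f 70 72 50
f 71 47 48
f 71 48 72
f 72 48 49
f 72 49 50
f 74 73 76
f 74 76 75
f 76 73 77
f 76 77 75
f 77 73 78
f 77 78 75
f 78 73 79
f 78 79 75
f 79 73 80
f 79 80 75
f 80 73 81
f 80 81 75
f 81 73 82
f 81 82 75
f 82 73 83
f 82 83 75
f 83 73 84
f 83 84 75
f 84 73 85
f 84 85 75
f 85 73 86
f 85 86 75
f 86 73 87
f 86 87 75
f 87 73 88
f 87 88 75
f 88 73 89
f 88 89 75
f 89 73 74
f 89 74 75



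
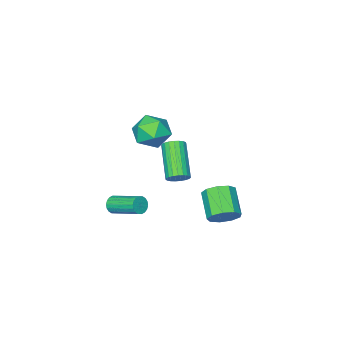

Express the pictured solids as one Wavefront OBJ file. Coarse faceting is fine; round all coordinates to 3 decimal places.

v -0.558 -0.972 -0.82
v -0.144 -0.846 -0.419
v -1.008 -2.201 0.901
v -1.422 -2.328 0.5
v -0.318 -0.682 -0.365
v -1.183 -2.038 0.955
v -0.534 -0.569 -0.39
v -1.399 -1.924 0.93
v -0.754 -0.525 -0.489
v -1.619 -1.88 0.831
v -0.941 -0.558 -0.646
v -1.805 -1.914 0.674
v -1.06 -0.664 -0.832
v -1.925 -2.019 0.488
v -1.093 -0.822 -1.016
v -1.958 -2.178 0.303
v -1.034 -1.007 -1.167
v -1.898 -2.362 0.153
v -0.892 -1.185 -1.257
v -1.756 -2.54 0.063
v -0.692 -1.327 -1.272
v -1.557 -2.682 0.048
v -0.469 -1.407 -1.209
v -1.334 -2.763 0.111
v -0.262 -1.412 -1.078
v -1.126 -2.768 0.242
v -0.105 -1.342 -0.903
v -0.97 -2.697 0.417
v -0.027 -1.207 -0.713
v -0.891 -2.562 0.607
v -0.041 -1.032 -0.542
v -0.905 -2.387 0.778
v 1.271 -0.211 2.454
v 2.028 -0.767 2.823
v 0.272 -0.813 3.597
v 1.029 -1.369 3.966
v 1.046 -0.365 4.064
v 1.664 0.007 3.358
v 0.636 -1.587 3.062
v 1.254 -1.215 2.356
v 1.636 -1.618 3.199
v 1.889 -0.863 3.818
v 0.411 -0.717 2.602
v 0.664 0.038 3.221
v 1.303 -3.487 -3.181
v 1.627 -3.574 -2.784
v 1.262 -2.021 -2.142
v 0.937 -1.933 -2.539
v 1.765 -3.476 -2.943
v 1.399 -1.923 -2.3
v 1.811 -3.381 -3.148
v 1.445 -1.827 -2.506
v 1.756 -3.306 -3.36
v 1.391 -1.753 -2.718
v 1.612 -3.267 -3.537
v 1.246 -1.714 -2.895
v 1.406 -3.271 -3.643
v 1.041 -1.718 -3.001
v 1.18 -3.318 -3.658
v 0.815 -1.765 -3.015
v 0.978 -3.399 -3.578
v 0.613 -1.846 -2.936
v 0.841 -3.497 -3.42
v 0.475 -1.944 -2.777
v 0.795 -3.593 -3.214
v 0.429 -2.039 -2.572
v 0.849 -3.667 -3.002
v 0.484 -2.114 -2.36
v 0.994 -3.706 -2.825
v 0.628 -2.153 -2.183
v 1.199 -3.702 -2.719
v 0.834 -2.149 -2.077
v 1.425 -3.655 -2.705
v 1.06 -2.102 -2.062
v -1.16 1.603 -2.408
v -0.454 1.538 -1.995
v -1.094 0.393 -1.08
v -1.8 0.457 -1.492
v -0.786 1.919 -1.751
v -1.425 0.774 -0.835
v -1.292 2.152 -1.813
v -1.932 1.006 -0.897
v -1.737 2.128 -2.154
v -2.377 0.982 -1.238
v -1.912 1.858 -2.614
v -2.551 0.712 -1.698
v -1.735 1.469 -2.977
v -2.375 0.323 -2.061
v -1.289 1.142 -3.074
v -1.929 -0.003 -2.158
v -0.783 1.031 -2.859
v -1.423 -0.114 -1.943
v -0.453 1.188 -2.433
v -1.093 0.042 -1.518
f 2 1 5
f 2 5 3
f 3 5 6
f 3 6 4
f 5 1 7
f 5 7 6
f 6 7 8
f 6 8 4
f 7 1 9
f 7 9 8
f 8 9 10
f 8 10 4
f 9 1 11
f 9 11 10
f 10 11 12
f 10 12 4
f 11 1 13
f 11 13 12
f 12 13 14
f 12 14 4
f 13 1 15
f 13 15 14
f 14 15 16
f 14 16 4
f 15 1 17
f 15 17 16
f 16 17 18
f 16 18 4
f 17 1 19
f 17 19 18
f 18 19 20
f 18 20 4
f 19 1 21
f 19 21 20
f 20 21 22
f 20 22 4
f 21 1 23
f 21 23 22
f 22 23 24
f 22 24 4
f 23 1 25
f 23 25 24
f 24 25 26
f 24 26 4
f 25 1 27
f 25 27 26
f 26 27 28
f 26 28 4
f 27 1 29
f 27 29 28
f 28 29 30
f 28 30 4
f 29 1 31
f 29 31 30
f 30 31 32
f 30 32 4
f 31 1 2
f 31 2 32
f 32 2 3
f 32 3 4
f 33 44 38
f 33 38 34
f 33 34 40
f 33 40 43
f 33 43 44
f 34 38 42
f 38 44 37
f 44 43 35
f 43 40 39
f 40 34 41
f 36 42 37
f 36 37 35
f 36 35 39
f 36 39 41
f 36 41 42
f 37 42 38
f 35 37 44
f 39 35 43
f 41 39 40
f 42 41 34
f 46 45 49
f 46 49 47
f 47 49 50
f 47 50 48
f 49 45 51
f 49 51 50
f 50 51 52
f 50 52 48
f 51 45 53
f 51 53 52
f 52 53 54
f 52 54 48
f 53 45 55
f 53 55 54
f 54 55 56
f 54 56 48
f 55 45 57
f 55 57 56
f 56 57 58
f 56 58 48
f 57 45 59
f 57 59 58
f 58 59 60
f 58 60 48
f 59 45 61
f 59 61 60
f 60 61 62
f 60 62 48
f 61 45 63
f 61 63 62
f 62 63 64
f 62 64 48
f 63 45 65
f 63 65 64
f 64 65 66
f 64 66 48
f 65 45 67
f 65 67 66
f 66 67 68
f 66 68 48
f 67 45 69
f 67 69 68
f 68 69 70
f 68 70 48
f 69 45 71
f 69 71 70
f 70 71 72
f 70 72 48
f 71 45 73
f 71 73 72
f 72 73 74
f 72 74 48
f 73 45 46
f 73 46 74
f 74 46 47
f 74 47 48
f 76 75 79
f 76 79 77
f 77 79 80
f 77 80 78
f 79 75 81
f 79 81 80
f 80 81 82
f 80 82 78
f 81 75 83
f 81 83 82
f 82 83 84
f 82 84 78
f 83 75 85
f 83 85 84
f 84 85 86
f 84 86 78
f 85 75 87
f 85 87 86
f 86 87 88
f 86 88 78
f 87 75 89
f 87 89 88
f 88 89 90
f 88 90 78
f 89 75 91
f 89 91 90
f 90 91 92
f 90 92 78
f 91 75 93
f 91 93 92
f 92 93 94
f 92 94 78
f 93 75 76
f 93 76 94
f 94 76 77
f 94 77 78



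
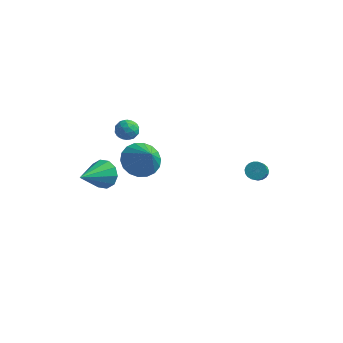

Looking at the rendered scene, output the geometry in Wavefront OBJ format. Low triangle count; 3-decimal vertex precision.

v -3.463 -0.441 0.062
v -3.054 -0.867 -0.617
v -3.877 -2.139 0.878
v -2.675 -0.769 -0.222
v -2.597 -0.546 0.281
v -2.849 -0.283 0.701
v -3.336 -0.08 0.876
v -3.872 -0.014 0.741
v -4.251 -0.112 0.346
v -4.329 -0.335 -0.158
v -4.077 -0.598 -0.578
v -3.589 -0.801 -0.753
v 3.175 3.844 -0.485
v 3.548 4.182 -0.239
v 3.938 2.974 0.831
v 3.565 2.636 0.585
v 3.355 4.227 -0.118
v 3.744 3.019 0.952
v 3.13 4.206 -0.06
v 3.52 2.998 1.01
v 2.913 4.122 -0.076
v 3.303 2.914 0.994
v 2.742 3.99 -0.162
v 3.131 2.783 0.908
v 2.645 3.833 -0.304
v 3.035 2.625 0.766
v 2.64 3.678 -0.478
v 3.03 2.47 0.592
v 2.728 3.551 -0.652
v 3.118 2.344 0.418
v 2.893 3.475 -0.798
v 3.282 2.268 0.272
v 3.106 3.463 -0.89
v 3.496 2.255 0.18
v 3.332 3.517 -0.912
v 3.722 2.309 0.158
v 3.531 3.627 -0.859
v 3.92 2.419 0.211
v 3.668 3.775 -0.743
v 4.057 2.567 0.327
v 3.719 3.934 -0.581
v 4.109 2.726 0.489
v 3.677 4.078 -0.403
v 4.067 2.87 0.667
v -3.581 2.757 1.837
v -3.068 2.563 1.429
v -3.812 1.697 2.051
v -3.299 1.503 1.643
v -3.165 1.814 2.237
v -3.022 2.469 2.105
v -3.858 1.791 1.375
v -3.715 2.446 1.243
v -3.239 1.966 1.144
v -2.811 1.98 1.676
v -4.069 2.28 1.804
v -3.641 2.294 2.336
v -3.304 2.753 1.614
v -3.576 1.507 1.866
v -3.497 1.69 2.215
v -3.196 1.575 1.975
v -3.277 2.698 2.011
v -2.975 2.583 1.772
v -3.033 2.143 2.246
v -3.905 1.677 1.708
v -3.603 1.562 1.469
v -3.684 2.685 1.505
v -3.383 2.57 1.265
v -3.847 2.117 1.234
v -3.103 2.288 1.207
v -3.239 1.665 1.333
v -3.568 1.835 1.175
v -3.483 2.22 1.098
v -2.851 2.296 1.52
v -2.987 1.673 1.646
v -2.909 1.856 1.995
v -2.824 2.241 1.917
v -2.952 1.945 1.352
v -3.893 2.587 1.834
v -4.029 1.964 1.96
v -4.056 2.019 1.563
v -3.971 2.404 1.485
v -3.641 2.595 2.147
v -3.777 1.972 2.273
v -3.397 2.04 2.382
v -3.312 2.425 2.305
v -3.928 2.315 2.128
v -2.266 1.355 0.316
v -1.42 1.268 -0.366
v -1.274 0.605 1.644
v -1.354 1.706 -0.167
v -1.47 2.074 0.127
v -1.743 2.3 0.458
v -2.119 2.339 0.761
v -2.525 2.182 0.976
v -2.88 1.862 1.06
v -3.113 1.441 0.997
v -3.178 1.003 0.799
v -3.063 0.635 0.505
v -2.79 0.409 0.173
v -2.413 0.371 -0.13
v -2.007 0.527 -0.345
v -1.653 0.847 -0.429
f 2 1 4
f 2 4 3
f 4 1 5
f 4 5 3
f 5 1 6
f 5 6 3
f 6 1 7
f 6 7 3
f 7 1 8
f 7 8 3
f 8 1 9
f 8 9 3
f 9 1 10
f 9 10 3
f 10 1 11
f 10 11 3
f 11 1 12
f 11 12 3
f 12 1 2
f 12 2 3
f 14 13 17
f 14 17 15
f 15 17 18
f 15 18 16
f 17 13 19
f 17 19 18
f 18 19 20
f 18 20 16
f 19 13 21
f 19 21 20
f 20 21 22
f 20 22 16
f 21 13 23
f 21 23 22
f 22 23 24
f 22 24 16
f 23 13 25
f 23 25 24
f 24 25 26
f 24 26 16
f 25 13 27
f 25 27 26
f 26 27 28
f 26 28 16
f 27 13 29
f 27 29 28
f 28 29 30
f 28 30 16
f 29 13 31
f 29 31 30
f 30 31 32
f 30 32 16
f 31 13 33
f 31 33 32
f 32 33 34
f 32 34 16
f 33 13 35
f 33 35 34
f 34 35 36
f 34 36 16
f 35 13 37
f 35 37 36
f 36 37 38
f 36 38 16
f 37 13 39
f 37 39 38
f 38 39 40
f 38 40 16
f 39 13 41
f 39 41 40
f 40 41 42
f 40 42 16
f 41 13 43
f 41 43 42
f 42 43 44
f 42 44 16
f 43 13 14
f 43 14 44
f 44 14 15
f 44 15 16
f 45 82 61
f 82 56 85
f 61 85 50
f 82 85 61
f 45 61 57
f 61 50 62
f 57 62 46
f 61 62 57
f 45 57 66
f 57 46 67
f 66 67 52
f 57 67 66
f 45 66 78
f 66 52 81
f 78 81 55
f 66 81 78
f 45 78 82
f 78 55 86
f 82 86 56
f 78 86 82
f 46 62 73
f 62 50 76
f 73 76 54
f 62 76 73
f 50 85 63
f 85 56 84
f 63 84 49
f 85 84 63
f 56 86 83
f 86 55 79
f 83 79 47
f 86 79 83
f 55 81 80
f 81 52 68
f 80 68 51
f 81 68 80
f 52 67 72
f 67 46 69
f 72 69 53
f 67 69 72
f 48 74 60
f 74 54 75
f 60 75 49
f 74 75 60
f 48 60 58
f 60 49 59
f 58 59 47
f 60 59 58
f 48 58 65
f 58 47 64
f 65 64 51
f 58 64 65
f 48 65 70
f 65 51 71
f 70 71 53
f 65 71 70
f 48 70 74
f 70 53 77
f 74 77 54
f 70 77 74
f 49 75 63
f 75 54 76
f 63 76 50
f 75 76 63
f 47 59 83
f 59 49 84
f 83 84 56
f 59 84 83
f 51 64 80
f 64 47 79
f 80 79 55
f 64 79 80
f 53 71 72
f 71 51 68
f 72 68 52
f 71 68 72
f 54 77 73
f 77 53 69
f 73 69 46
f 77 69 73
f 88 87 90
f 88 90 89
f 90 87 91
f 90 91 89
f 91 87 92
f 91 92 89
f 92 87 93
f 92 93 89
f 93 87 94
f 93 94 89
f 94 87 95
f 94 95 89
f 95 87 96
f 95 96 89
f 96 87 97
f 96 97 89
f 97 87 98
f 97 98 89
f 98 87 99
f 98 99 89
f 99 87 100
f 99 100 89
f 100 87 101
f 100 101 89
f 101 87 102
f 101 102 89
f 102 87 88
f 102 88 89



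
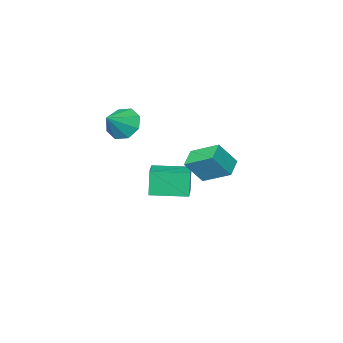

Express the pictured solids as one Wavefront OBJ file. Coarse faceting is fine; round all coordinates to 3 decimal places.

v -2.932 -1.475 -4.009
v -3.185 -1.738 -2.451
v -2.013 -0.34 -3.669
v -2.266 -0.603 -2.111
v -1.314 -2.797 -3.969
v -1.567 -3.06 -2.411
v -0.395 -1.662 -3.629
v -0.648 -1.925 -2.071
v 0.091 -3.179 1.121
v 0.702 -3.042 0.253
v 1.329 -2.881 2.039
v 0.349 -2.346 0.502
v -0.155 -2.138 1.113
v -0.514 -2.54 1.729
v -0.519 -3.317 1.989
v -0.167 -4.013 1.74
v 0.337 -4.221 1.128
v 0.697 -3.818 0.513
v -0.504 2.809 -0.621
v -1.367 2.179 -0.224
v -1.149 4.238 0.243
v -2.012 3.608 0.64
v 0.352 2.432 0.64
v -0.511 1.802 1.037
v -0.293 3.861 1.504
v -1.156 3.231 1.901
f 2 4 1
f 5 2 1
f 1 4 3
f 3 5 1
f 2 8 4
f 6 2 5
f 6 8 2
f 4 8 3
f 7 5 3
f 3 8 7
f 7 6 5
f 8 6 7
f 10 9 12
f 10 12 11
f 12 9 13
f 12 13 11
f 13 9 14
f 13 14 11
f 14 9 15
f 14 15 11
f 15 9 16
f 15 16 11
f 16 9 17
f 16 17 11
f 17 9 18
f 17 18 11
f 18 9 10
f 18 10 11
f 20 22 19
f 23 20 19
f 19 22 21
f 21 23 19
f 20 26 22
f 24 20 23
f 24 26 20
f 22 26 21
f 25 23 21
f 21 26 25
f 25 24 23
f 26 24 25



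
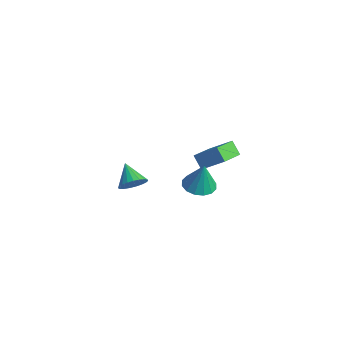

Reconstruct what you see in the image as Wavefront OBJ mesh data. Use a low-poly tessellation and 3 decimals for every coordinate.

v -1.755 2.299 1.353
v -0.723 3.169 2.336
v -2.57 3.925 0.77
v -1.538 4.795 1.753
v -1.062 2.365 0.567
v -0.03 3.235 1.55
v -1.877 3.991 -0.016
v -0.845 4.861 0.967
v 1.271 -3.579 3.374
v 1.756 -3.157 3.914
v 0.109 -3.361 4.246
v 1.645 -2.902 3.702
v 1.469 -2.765 3.434
v 1.259 -2.768 3.155
v 1.051 -2.912 2.913
v 0.882 -3.171 2.752
v 0.779 -3.501 2.698
v 0.762 -3.844 2.761
v 0.833 -4.141 2.93
v 0.98 -4.341 3.175
v 1.177 -4.41 3.456
v 1.39 -4.335 3.722
v 1.583 -4.129 3.927
v 1.722 -3.828 4.038
v 1.784 -3.484 4.033
v 0.073 1.453 0.375
v 0.729 0.705 0.279
v 0.447 1.547 2.205
v 1.005 1.136 0.201
v 1.032 1.652 0.169
v 0.801 2.115 0.193
v 0.375 2.4 0.265
v -0.131 2.432 0.367
v -0.583 2.202 0.471
v -0.859 1.771 0.549
v -0.885 1.255 0.581
v -0.654 0.792 0.557
v -0.229 0.507 0.485
v 0.278 0.475 0.383
f 2 4 1
f 5 2 1
f 1 4 3
f 3 5 1
f 2 8 4
f 6 2 5
f 6 8 2
f 4 8 3
f 7 5 3
f 3 8 7
f 7 6 5
f 8 6 7
f 10 9 12
f 10 12 11
f 12 9 13
f 12 13 11
f 13 9 14
f 13 14 11
f 14 9 15
f 14 15 11
f 15 9 16
f 15 16 11
f 16 9 17
f 16 17 11
f 17 9 18
f 17 18 11
f 18 9 19
f 18 19 11
f 19 9 20
f 19 20 11
f 20 9 21
f 20 21 11
f 21 9 22
f 21 22 11
f 22 9 23
f 22 23 11
f 23 9 24
f 23 24 11
f 24 9 25
f 24 25 11
f 25 9 10
f 25 10 11
f 27 26 29
f 27 29 28
f 29 26 30
f 29 30 28
f 30 26 31
f 30 31 28
f 31 26 32
f 31 32 28
f 32 26 33
f 32 33 28
f 33 26 34
f 33 34 28
f 34 26 35
f 34 35 28
f 35 26 36
f 35 36 28
f 36 26 37
f 36 37 28
f 37 26 38
f 37 38 28
f 38 26 39
f 38 39 28
f 39 26 27
f 39 27 28



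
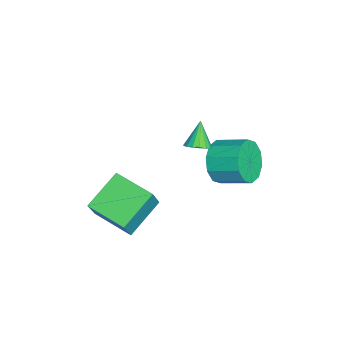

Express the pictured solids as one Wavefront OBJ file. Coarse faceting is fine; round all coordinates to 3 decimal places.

v 3.6 -1.933 -1.506
v 4.273 -2.09 -0.324
v 2.335 -1.024 -0.666
v 3.008 -1.181 0.517
v 4.452 -0.479 -1.797
v 5.125 -0.636 -0.614
v 3.187 0.43 -0.956
v 3.86 0.273 0.226
v 1.15 2.459 -0.249
v 1.656 2.018 0.451
v 2.015 3.22 0.95
v 1.51 3.661 0.249
v 2.022 2.102 -0.016
v 2.381 3.304 0.482
v 2.055 2.323 -0.572
v 2.414 3.525 -0.074
v 1.742 2.595 -1.005
v 2.102 3.797 -0.507
v 1.204 2.816 -1.149
v 1.563 4.018 -0.651
v 0.645 2.9 -0.95
v 1.004 4.102 -0.451
v 0.279 2.816 -0.482
v 0.638 4.018 0.016
v 0.246 2.595 0.074
v 0.605 3.797 0.572
v 0.558 2.323 0.507
v 0.918 3.525 1.005
v 1.097 2.102 0.651
v 1.456 3.304 1.149
v 3.073 1.83 2.498
v 3.473 1.686 2.815
v 2.387 1.87 3.382
v 3.485 1.94 2.813
v 3.403 2.168 2.739
v 3.245 2.319 2.61
v 3.048 2.358 2.455
v 2.857 2.276 2.31
v 2.715 2.092 2.208
v 2.656 1.848 2.173
v 2.692 1.6 2.212
v 2.815 1.405 2.316
v 2.998 1.307 2.462
v 3.198 1.329 2.617
v 3.369 1.466 2.744
f 2 4 1
f 5 2 1
f 1 4 3
f 3 5 1
f 2 8 4
f 6 2 5
f 6 8 2
f 4 8 3
f 7 5 3
f 3 8 7
f 7 6 5
f 8 6 7
f 10 9 13
f 10 13 11
f 11 13 14
f 11 14 12
f 13 9 15
f 13 15 14
f 14 15 16
f 14 16 12
f 15 9 17
f 15 17 16
f 16 17 18
f 16 18 12
f 17 9 19
f 17 19 18
f 18 19 20
f 18 20 12
f 19 9 21
f 19 21 20
f 20 21 22
f 20 22 12
f 21 9 23
f 21 23 22
f 22 23 24
f 22 24 12
f 23 9 25
f 23 25 24
f 24 25 26
f 24 26 12
f 25 9 27
f 25 27 26
f 26 27 28
f 26 28 12
f 27 9 29
f 27 29 28
f 28 29 30
f 28 30 12
f 29 9 10
f 29 10 30
f 30 10 11
f 30 11 12
f 32 31 34
f 32 34 33
f 34 31 35
f 34 35 33
f 35 31 36
f 35 36 33
f 36 31 37
f 36 37 33
f 37 31 38
f 37 38 33
f 38 31 39
f 38 39 33
f 39 31 40
f 39 40 33
f 40 31 41
f 40 41 33
f 41 31 42
f 41 42 33
f 42 31 43
f 42 43 33
f 43 31 44
f 43 44 33
f 44 31 45
f 44 45 33
f 45 31 32
f 45 32 33



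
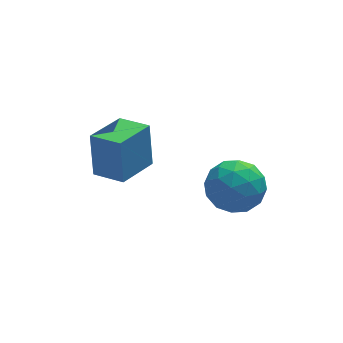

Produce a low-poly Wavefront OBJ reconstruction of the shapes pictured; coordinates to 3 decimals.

v -0.247 -2.881 -2.489
v 0.611 -2.374 -2.825
v 0.709 -4.226 -2.075
v 1.567 -3.719 -2.411
v 1.07 -3.394 -1.543
v 0.48 -2.563 -1.799
v 0.84 -4.037 -3.101
v 0.25 -3.206 -3.357
v 1.283 -3.089 -3.203
v 1.425 -2.692 -2.24
v -0.105 -3.908 -2.66
v 0.037 -3.511 -1.697
v 0.098 -2.509 -2.694
v 1.222 -4.091 -2.206
v 0.93 -3.899 -1.696
v 1.434 -3.602 -1.894
v 0.021 -2.62 -2.091
v 0.525 -2.322 -2.288
v 0.795 -2.922 -1.534
v 0.795 -4.278 -2.612
v 1.299 -3.98 -2.809
v -0.114 -2.998 -3.006
v 0.39 -2.701 -3.204
v 0.525 -3.678 -3.366
v 0.998 -2.632 -3.113
v 1.559 -3.423 -2.87
v 1.132 -3.61 -3.275
v 0.785 -3.121 -3.426
v 1.081 -2.398 -2.547
v 1.643 -3.189 -2.304
v 1.351 -2.998 -1.793
v 1.004 -2.509 -1.944
v 1.476 -2.818 -2.769
v -0.323 -3.411 -2.596
v 0.239 -4.202 -2.353
v 0.316 -4.091 -2.956
v -0.031 -3.602 -3.107
v -0.239 -3.177 -2.03
v 0.322 -3.968 -1.787
v 0.535 -3.479 -1.474
v 0.188 -2.99 -1.625
v -0.156 -3.782 -2.131
v -3.318 -0.359 -3.731
v -3.304 0.09 -2.092
v -2.104 0.673 -4.024
v -2.09 1.122 -2.384
v -2.51 -1.242 -3.496
v -2.496 -0.793 -1.856
v -1.296 -0.21 -3.788
v -1.282 0.239 -2.149
f 1 38 17
f 38 12 41
f 17 41 6
f 38 41 17
f 1 17 13
f 17 6 18
f 13 18 2
f 17 18 13
f 1 13 22
f 13 2 23
f 22 23 8
f 13 23 22
f 1 22 34
f 22 8 37
f 34 37 11
f 22 37 34
f 1 34 38
f 34 11 42
f 38 42 12
f 34 42 38
f 2 18 29
f 18 6 32
f 29 32 10
f 18 32 29
f 6 41 19
f 41 12 40
f 19 40 5
f 41 40 19
f 12 42 39
f 42 11 35
f 39 35 3
f 42 35 39
f 11 37 36
f 37 8 24
f 36 24 7
f 37 24 36
f 8 23 28
f 23 2 25
f 28 25 9
f 23 25 28
f 4 30 16
f 30 10 31
f 16 31 5
f 30 31 16
f 4 16 14
f 16 5 15
f 14 15 3
f 16 15 14
f 4 14 21
f 14 3 20
f 21 20 7
f 14 20 21
f 4 21 26
f 21 7 27
f 26 27 9
f 21 27 26
f 4 26 30
f 26 9 33
f 30 33 10
f 26 33 30
f 5 31 19
f 31 10 32
f 19 32 6
f 31 32 19
f 3 15 39
f 15 5 40
f 39 40 12
f 15 40 39
f 7 20 36
f 20 3 35
f 36 35 11
f 20 35 36
f 9 27 28
f 27 7 24
f 28 24 8
f 27 24 28
f 10 33 29
f 33 9 25
f 29 25 2
f 33 25 29
f 44 46 43
f 47 44 43
f 43 46 45
f 45 47 43
f 44 50 46
f 48 44 47
f 48 50 44
f 46 50 45
f 49 47 45
f 45 50 49
f 49 48 47
f 50 48 49



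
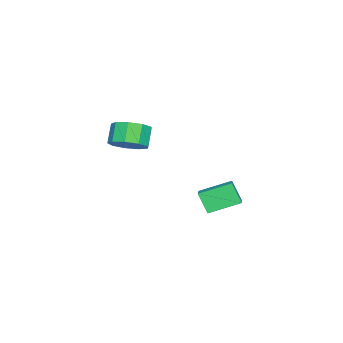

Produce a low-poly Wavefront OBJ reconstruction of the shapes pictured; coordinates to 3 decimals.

v -2.753 -1.9 -1.134
v -1.984 -2.422 -0.626
v -2.757 -2.582 0.382
v -3.527 -2.06 -0.126
v -1.94 -1.713 -0.48
v -2.713 -1.873 0.527
v -2.277 -1.092 -0.64
v -3.05 -1.251 0.367
v -2.837 -0.849 -1.032
v -3.61 -1.008 -0.024
v -3.358 -1.097 -1.471
v -4.131 -1.257 -0.463
v -3.596 -1.722 -1.752
v -4.369 -1.881 -0.744
v -3.439 -2.43 -1.744
v -4.213 -2.589 -0.737
v -2.962 -2.89 -1.451
v -3.735 -3.049 -0.443
v -2.387 -2.887 -1.009
v -3.16 -3.047 -0.001
v -1.978 4.577 -3.285
v -2.23 3.955 -2.196
v -0.358 5.231 -2.538
v -0.61 4.609 -1.448
v -1.13 3.171 -3.892
v -1.382 2.549 -2.802
v 0.49 3.825 -3.144
v 0.238 3.203 -2.055
f 2 1 5
f 2 5 3
f 3 5 6
f 3 6 4
f 5 1 7
f 5 7 6
f 6 7 8
f 6 8 4
f 7 1 9
f 7 9 8
f 8 9 10
f 8 10 4
f 9 1 11
f 9 11 10
f 10 11 12
f 10 12 4
f 11 1 13
f 11 13 12
f 12 13 14
f 12 14 4
f 13 1 15
f 13 15 14
f 14 15 16
f 14 16 4
f 15 1 17
f 15 17 16
f 16 17 18
f 16 18 4
f 17 1 19
f 17 19 18
f 18 19 20
f 18 20 4
f 19 1 2
f 19 2 20
f 20 2 3
f 20 3 4
f 22 24 21
f 25 22 21
f 21 24 23
f 23 25 21
f 22 28 24
f 26 22 25
f 26 28 22
f 24 28 23
f 27 25 23
f 23 28 27
f 27 26 25
f 28 26 27



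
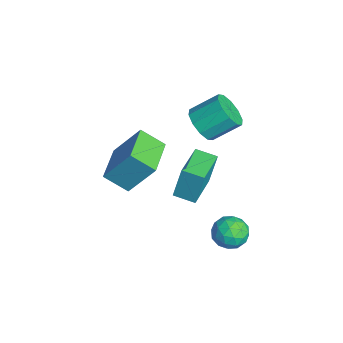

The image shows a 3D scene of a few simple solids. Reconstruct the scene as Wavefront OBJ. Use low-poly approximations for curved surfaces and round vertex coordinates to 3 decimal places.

v -0.07 -1.201 1.664
v -0.545 -2.215 2.47
v 0.366 -0.059 3.36
v -0.11 -1.073 4.165
v 1.77 -2.007 1.735
v 1.294 -3.021 2.54
v 2.205 -0.865 3.43
v 1.73 -1.879 4.236
v 1.213 2.794 -1.756
v 1.87 3.406 -1.98
v 2.03 1.694 -2.36
v 2.687 2.306 -2.584
v 2.536 2.095 -1.696
v 2.03 2.774 -1.323
v 1.87 2.326 -3.017
v 1.364 3.005 -2.644
v 2.276 3.116 -2.76
v 2.687 2.974 -1.943
v 1.213 2.126 -2.397
v 1.624 1.984 -1.58
v 1.469 3.196 -1.815
v 2.431 1.904 -2.525
v 2.341 1.78 -2.003
v 2.728 2.139 -2.135
v 1.564 2.825 -1.429
v 1.95 3.185 -1.56
v 2.342 2.414 -1.394
v 1.95 1.915 -2.78
v 2.336 2.275 -2.911
v 1.172 2.961 -2.205
v 1.559 3.32 -2.337
v 1.558 2.686 -2.946
v 2.094 3.386 -2.405
v 2.575 2.74 -2.76
v 2.094 2.751 -3.015
v 1.797 3.15 -2.795
v 2.336 3.302 -1.925
v 2.817 2.656 -2.28
v 2.728 2.532 -1.758
v 2.431 2.931 -1.539
v 2.575 3.132 -2.383
v 1.083 2.444 -2.06
v 1.564 1.798 -2.415
v 1.469 2.169 -2.801
v 1.172 2.568 -2.582
v 1.325 2.36 -1.58
v 1.806 1.714 -1.935
v 2.103 1.95 -1.545
v 1.806 2.349 -1.325
v 1.325 1.968 -1.957
v -3.39 2.393 0.774
v -2.754 2.812 0.126
v -2.654 4.166 1.098
v -3.29 3.747 1.746
v -3.327 2.973 -0.039
v -3.227 4.326 0.934
v -3.925 2.912 0.107
v -3.825 4.266 1.08
v -4.318 2.653 0.507
v -4.218 4.007 1.48
v -4.357 2.295 1.009
v -4.257 3.649 1.982
v -4.026 1.974 1.422
v -3.926 3.328 2.394
v -3.453 1.814 1.586
v -3.353 3.167 2.559
v -2.855 1.874 1.44
v -2.755 3.228 2.413
v -2.462 2.133 1.04
v -2.362 3.487 2.013
v -2.423 2.491 0.538
v -2.323 3.845 1.511
v -1.844 0.728 -2.82
v -1.906 1.153 -1.041
v -3.643 1.785 -3.134
v -3.705 2.209 -1.355
v -1.255 1.671 -3.025
v -1.317 2.095 -1.246
v -3.054 2.727 -3.339
v -3.116 3.152 -1.56
f 2 4 1
f 5 2 1
f 1 4 3
f 3 5 1
f 2 8 4
f 6 2 5
f 6 8 2
f 4 8 3
f 7 5 3
f 3 8 7
f 7 6 5
f 8 6 7
f 9 46 25
f 46 20 49
f 25 49 14
f 46 49 25
f 9 25 21
f 25 14 26
f 21 26 10
f 25 26 21
f 9 21 30
f 21 10 31
f 30 31 16
f 21 31 30
f 9 30 42
f 30 16 45
f 42 45 19
f 30 45 42
f 9 42 46
f 42 19 50
f 46 50 20
f 42 50 46
f 10 26 37
f 26 14 40
f 37 40 18
f 26 40 37
f 14 49 27
f 49 20 48
f 27 48 13
f 49 48 27
f 20 50 47
f 50 19 43
f 47 43 11
f 50 43 47
f 19 45 44
f 45 16 32
f 44 32 15
f 45 32 44
f 16 31 36
f 31 10 33
f 36 33 17
f 31 33 36
f 12 38 24
f 38 18 39
f 24 39 13
f 38 39 24
f 12 24 22
f 24 13 23
f 22 23 11
f 24 23 22
f 12 22 29
f 22 11 28
f 29 28 15
f 22 28 29
f 12 29 34
f 29 15 35
f 34 35 17
f 29 35 34
f 12 34 38
f 34 17 41
f 38 41 18
f 34 41 38
f 13 39 27
f 39 18 40
f 27 40 14
f 39 40 27
f 11 23 47
f 23 13 48
f 47 48 20
f 23 48 47
f 15 28 44
f 28 11 43
f 44 43 19
f 28 43 44
f 17 35 36
f 35 15 32
f 36 32 16
f 35 32 36
f 18 41 37
f 41 17 33
f 37 33 10
f 41 33 37
f 52 51 55
f 52 55 53
f 53 55 56
f 53 56 54
f 55 51 57
f 55 57 56
f 56 57 58
f 56 58 54
f 57 51 59
f 57 59 58
f 58 59 60
f 58 60 54
f 59 51 61
f 59 61 60
f 60 61 62
f 60 62 54
f 61 51 63
f 61 63 62
f 62 63 64
f 62 64 54
f 63 51 65
f 63 65 64
f 64 65 66
f 64 66 54
f 65 51 67
f 65 67 66
f 66 67 68
f 66 68 54
f 67 51 69
f 67 69 68
f 68 69 70
f 68 70 54
f 69 51 71
f 69 71 70
f 70 71 72
f 70 72 54
f 71 51 52
f 71 52 72
f 72 52 53
f 72 53 54
f 74 76 73
f 77 74 73
f 73 76 75
f 75 77 73
f 74 80 76
f 78 74 77
f 78 80 74
f 76 80 75
f 79 77 75
f 75 80 79
f 79 78 77
f 80 78 79

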